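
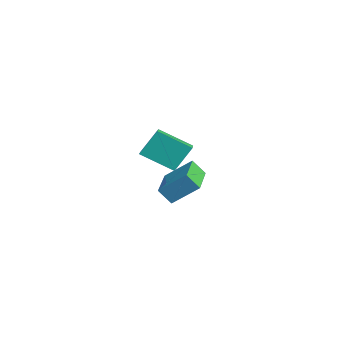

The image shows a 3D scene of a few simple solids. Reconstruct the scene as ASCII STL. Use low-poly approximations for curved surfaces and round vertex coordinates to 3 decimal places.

solid 
facet normal -0.320 -0.541 0.778
outer loop
vertex 3.525 1.891 3.794
vertex 1.66 2.939 3.755
vertex 2.942 0.818 2.808
endloop
endfacet
facet normal 0.871 -0.490 0.018
outer loop
vertex 3.24 1.321 2.085
vertex 3.525 1.891 3.794
vertex 2.942 0.818 2.808
endloop
endfacet
facet normal -0.320 -0.541 0.778
outer loop
vertex 2.942 0.818 2.808
vertex 1.66 2.939 3.755
vertex 1.077 1.866 2.769
endloop
endfacet
facet normal -0.371 -0.684 -0.629
outer loop
vertex 1.077 1.866 2.769
vertex 3.24 1.321 2.085
vertex 2.942 0.818 2.808
endloop
endfacet
facet normal 0.371 0.684 0.629
outer loop
vertex 3.525 1.891 3.794
vertex 1.958 3.442 3.032
vertex 1.66 2.939 3.755
endloop
endfacet
facet normal 0.871 -0.490 0.018
outer loop
vertex 3.823 2.394 3.071
vertex 3.525 1.891 3.794
vertex 3.24 1.321 2.085
endloop
endfacet
facet normal 0.371 0.684 0.629
outer loop
vertex 3.823 2.394 3.071
vertex 1.958 3.442 3.032
vertex 3.525 1.891 3.794
endloop
endfacet
facet normal -0.871 0.490 -0.018
outer loop
vertex 1.66 2.939 3.755
vertex 1.958 3.442 3.032
vertex 1.077 1.866 2.769
endloop
endfacet
facet normal -0.371 -0.684 -0.629
outer loop
vertex 1.375 2.369 2.046
vertex 3.24 1.321 2.085
vertex 1.077 1.866 2.769
endloop
endfacet
facet normal -0.871 0.490 -0.018
outer loop
vertex 1.077 1.866 2.769
vertex 1.958 3.442 3.032
vertex 1.375 2.369 2.046
endloop
endfacet
facet normal 0.320 0.541 -0.778
outer loop
vertex 1.375 2.369 2.046
vertex 3.823 2.394 3.071
vertex 3.24 1.321 2.085
endloop
endfacet
facet normal 0.320 0.541 -0.778
outer loop
vertex 1.958 3.442 3.032
vertex 3.823 2.394 3.071
vertex 1.375 2.369 2.046
endloop
endfacet
facet normal -0.487 -0.723 0.490
outer loop
vertex -2.218 2.801 4.119
vertex -3.676 3.437 3.609
vertex -2.165 1.896 2.837
endloop
endfacet
facet normal 0.873 -0.381 0.305
outer loop
vertex -1.244 3.263 1.911
vertex -2.218 2.801 4.119
vertex -2.165 1.896 2.837
endloop
endfacet
facet normal -0.487 -0.723 0.490
outer loop
vertex -2.165 1.896 2.837
vertex -3.676 3.437 3.609
vertex -3.622 2.532 2.327
endloop
endfacet
facet normal 0.034 -0.576 -0.817
outer loop
vertex -3.622 2.532 2.327
vertex -1.244 3.263 1.911
vertex -2.165 1.896 2.837
endloop
endfacet
facet normal -0.034 0.576 0.817
outer loop
vertex -2.218 2.801 4.119
vertex -2.755 4.804 2.683
vertex -3.676 3.437 3.609
endloop
endfacet
facet normal 0.873 -0.381 0.305
outer loop
vertex -1.298 4.168 3.193
vertex -2.218 2.801 4.119
vertex -1.244 3.263 1.911
endloop
endfacet
facet normal -0.034 0.576 0.817
outer loop
vertex -1.298 4.168 3.193
vertex -2.755 4.804 2.683
vertex -2.218 2.801 4.119
endloop
endfacet
facet normal -0.873 0.381 -0.306
outer loop
vertex -3.676 3.437 3.609
vertex -2.755 4.804 2.683
vertex -3.622 2.532 2.327
endloop
endfacet
facet normal 0.034 -0.576 -0.817
outer loop
vertex -2.702 3.899 1.401
vertex -1.244 3.263 1.911
vertex -3.622 2.532 2.327
endloop
endfacet
facet normal -0.873 0.381 -0.305
outer loop
vertex -3.622 2.532 2.327
vertex -2.755 4.804 2.683
vertex -2.702 3.899 1.401
endloop
endfacet
facet normal 0.487 0.723 -0.490
outer loop
vertex -2.702 3.899 1.401
vertex -1.298 4.168 3.193
vertex -1.244 3.263 1.911
endloop
endfacet
facet normal 0.487 0.723 -0.490
outer loop
vertex -2.755 4.804 2.683
vertex -1.298 4.168 3.193
vertex -2.702 3.899 1.401
endloop
endfacet

endsolid


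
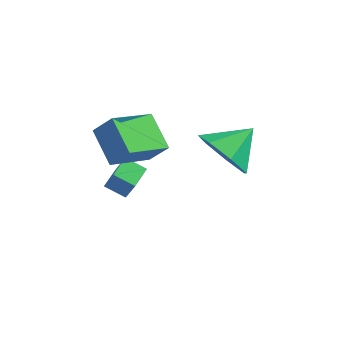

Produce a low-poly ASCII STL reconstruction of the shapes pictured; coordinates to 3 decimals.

solid 
facet normal -0.909 0.022 0.417
outer loop
vertex -0.396 2.287 -1.988
vertex -0.322 3.217 -1.875
vertex -0.781 2.42 -2.835
endloop
endfacet
facet normal -0.077 -0.990 -0.120
outer loop
vertex -0.018 2.403 -3.185
vertex -0.396 2.287 -1.988
vertex -0.781 2.42 -2.835
endloop
endfacet
facet normal -0.909 0.021 0.417
outer loop
vertex -0.781 2.42 -2.835
vertex -0.322 3.217 -1.875
vertex -0.708 3.351 -2.722
endloop
endfacet
facet normal -0.410 0.142 -0.901
outer loop
vertex -0.708 3.351 -2.722
vertex -0.018 2.403 -3.185
vertex -0.781 2.42 -2.835
endloop
endfacet
facet normal 0.410 -0.142 0.901
outer loop
vertex -0.396 2.287 -1.988
vertex 0.441 3.2 -2.225
vertex -0.322 3.217 -1.875
endloop
endfacet
facet normal -0.079 -0.990 -0.121
outer loop
vertex 0.368 2.269 -2.338
vertex -0.396 2.287 -1.988
vertex -0.018 2.403 -3.185
endloop
endfacet
facet normal 0.410 -0.142 0.901
outer loop
vertex 0.368 2.269 -2.338
vertex 0.441 3.2 -2.225
vertex -0.396 2.287 -1.988
endloop
endfacet
facet normal 0.078 0.990 0.121
outer loop
vertex -0.322 3.217 -1.875
vertex 0.441 3.2 -2.225
vertex -0.708 3.351 -2.722
endloop
endfacet
facet normal -0.409 0.142 -0.901
outer loop
vertex 0.056 3.333 -3.072
vertex -0.018 2.403 -3.185
vertex -0.708 3.351 -2.722
endloop
endfacet
facet normal 0.078 0.990 0.120
outer loop
vertex -0.708 3.351 -2.722
vertex 0.441 3.2 -2.225
vertex 0.056 3.333 -3.072
endloop
endfacet
facet normal 0.908 -0.022 -0.417
outer loop
vertex 0.056 3.333 -3.072
vertex 0.368 2.269 -2.338
vertex -0.018 2.403 -3.185
endloop
endfacet
facet normal 0.909 -0.021 -0.416
outer loop
vertex 0.441 3.2 -2.225
vertex 0.368 2.269 -2.338
vertex 0.056 3.333 -3.072
endloop
endfacet
facet normal -0.485 -0.713 -0.506
outer loop
vertex 4.297 1.45 0.282
vertex 3.636 1.318 1.101
vertex 3.539 1.972 0.272
endloop
endfacet
facet normal 0.518 0.745 -0.421
outer loop
vertex 4.297 1.45 0.282
vertex 3.539 1.972 0.272
vertex 4.304 2.302 1.799
endloop
endfacet
facet normal -0.484 -0.714 -0.506
outer loop
vertex 3.539 1.972 0.272
vertex 3.636 1.318 1.101
vertex 2.854 2.001 0.886
endloop
endfacet
facet normal -0.103 0.982 -0.161
outer loop
vertex 3.539 1.972 0.272
vertex 2.854 2.001 0.886
vertex 4.304 2.302 1.799
endloop
endfacet
facet normal -0.484 -0.713 -0.507
outer loop
vertex 2.854 2.001 0.886
vertex 3.636 1.318 1.101
vertex 2.758 1.515 1.661
endloop
endfacet
facet normal -0.439 0.785 0.438
outer loop
vertex 2.854 2.001 0.886
vertex 2.758 1.515 1.661
vertex 4.304 2.302 1.799
endloop
endfacet
facet normal -0.483 -0.714 -0.507
outer loop
vertex 2.758 1.515 1.661
vertex 3.636 1.318 1.101
vertex 3.323 0.881 2.015
endloop
endfacet
facet normal -0.237 0.304 0.923
outer loop
vertex 2.758 1.515 1.661
vertex 3.323 0.881 2.015
vertex 4.304 2.302 1.799
endloop
endfacet
facet normal -0.484 -0.714 -0.507
outer loop
vertex 3.323 0.881 2.015
vertex 3.636 1.318 1.101
vertex 4.124 0.576 1.68
endloop
endfacet
facet normal 0.351 -0.101 0.931
outer loop
vertex 3.323 0.881 2.015
vertex 4.124 0.576 1.68
vertex 4.304 2.302 1.799
endloop
endfacet
facet normal -0.484 -0.714 -0.506
outer loop
vertex 4.124 0.576 1.68
vertex 3.636 1.318 1.101
vertex 4.557 0.829 0.909
endloop
endfacet
facet normal 0.882 -0.123 0.455
outer loop
vertex 4.124 0.576 1.68
vertex 4.557 0.829 0.909
vertex 4.304 2.302 1.799
endloop
endfacet
facet normal -0.484 -0.714 -0.506
outer loop
vertex 4.557 0.829 0.909
vertex 3.636 1.318 1.101
vertex 4.297 1.45 0.282
endloop
endfacet
facet normal 0.956 0.253 -0.146
outer loop
vertex 4.557 0.829 0.909
vertex 4.297 1.45 0.282
vertex 4.304 2.302 1.799
endloop
endfacet
facet normal -0.642 -0.026 -0.766
outer loop
vertex -0.759 1.551 0.852
vertex 0.047 2.964 0.129
vertex 0.138 0.67 0.13
endloop
endfacet
facet normal -0.453 -0.794 0.406
outer loop
vertex 0.793 0.696 0.911
vertex -0.759 1.551 0.852
vertex 0.138 0.67 0.13
endloop
endfacet
facet normal -0.642 -0.026 -0.766
outer loop
vertex 0.138 0.67 0.13
vertex 0.047 2.964 0.129
vertex 0.944 2.083 -0.593
endloop
endfacet
facet normal 0.618 -0.608 -0.498
outer loop
vertex 0.944 2.083 -0.593
vertex 0.793 0.696 0.911
vertex 0.138 0.67 0.13
endloop
endfacet
facet normal -0.618 0.608 0.498
outer loop
vertex -0.759 1.551 0.852
vertex 0.702 2.99 0.91
vertex 0.047 2.964 0.129
endloop
endfacet
facet normal -0.453 -0.794 0.406
outer loop
vertex -0.104 1.577 1.633
vertex -0.759 1.551 0.852
vertex 0.793 0.696 0.911
endloop
endfacet
facet normal -0.618 0.608 0.498
outer loop
vertex -0.104 1.577 1.633
vertex 0.702 2.99 0.91
vertex -0.759 1.551 0.852
endloop
endfacet
facet normal 0.453 0.794 -0.406
outer loop
vertex 0.047 2.964 0.129
vertex 0.702 2.99 0.91
vertex 0.944 2.083 -0.593
endloop
endfacet
facet normal 0.618 -0.608 -0.498
outer loop
vertex 1.599 2.109 0.188
vertex 0.793 0.696 0.911
vertex 0.944 2.083 -0.593
endloop
endfacet
facet normal 0.453 0.794 -0.406
outer loop
vertex 0.944 2.083 -0.593
vertex 0.702 2.99 0.91
vertex 1.599 2.109 0.188
endloop
endfacet
facet normal 0.642 0.026 0.766
outer loop
vertex 1.599 2.109 0.188
vertex -0.104 1.577 1.633
vertex 0.793 0.696 0.911
endloop
endfacet
facet normal 0.642 0.026 0.766
outer loop
vertex 0.702 2.99 0.91
vertex -0.104 1.577 1.633
vertex 1.599 2.109 0.188
endloop
endfacet

endsolid


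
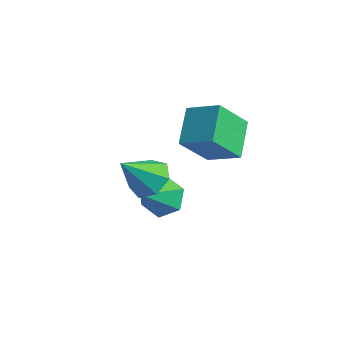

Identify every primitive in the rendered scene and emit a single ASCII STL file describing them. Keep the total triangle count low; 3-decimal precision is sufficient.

solid 
facet normal 0.137 0.672 -0.728
outer loop
vertex 3.278 -2.202 2.955
vertex 2.431 -1.819 3.149
vertex 3.279 -1.597 3.514
endloop
endfacet
facet normal 0.831 -0.378 0.408
outer loop
vertex 3.278 -2.202 2.955
vertex 3.279 -1.597 3.514
vertex 2.189 -3.001 4.431
endloop
endfacet
facet normal 0.138 0.671 -0.728
outer loop
vertex 3.279 -1.597 3.514
vertex 2.431 -1.819 3.149
vertex 2.641 -1.158 3.798
endloop
endfacet
facet normal 0.496 0.171 0.851
outer loop
vertex 3.279 -1.597 3.514
vertex 2.641 -1.158 3.798
vertex 2.189 -3.001 4.431
endloop
endfacet
facet normal 0.137 0.672 -0.728
outer loop
vertex 2.641 -1.158 3.798
vertex 2.431 -1.819 3.149
vertex 1.845 -1.217 3.594
endloop
endfacet
facet normal -0.256 0.370 0.893
outer loop
vertex 2.641 -1.158 3.798
vertex 1.845 -1.217 3.594
vertex 2.189 -3.001 4.431
endloop
endfacet
facet normal 0.136 0.671 -0.729
outer loop
vertex 1.845 -1.217 3.594
vertex 2.431 -1.819 3.149
vertex 1.489 -1.73 3.055
endloop
endfacet
facet normal -0.862 0.070 0.503
outer loop
vertex 1.845 -1.217 3.594
vertex 1.489 -1.73 3.055
vertex 2.189 -3.001 4.431
endloop
endfacet
facet normal 0.136 0.672 -0.728
outer loop
vertex 1.489 -1.73 3.055
vertex 2.431 -1.819 3.149
vertex 1.843 -2.309 2.587
endloop
endfacet
facet normal -0.863 -0.505 -0.028
outer loop
vertex 1.489 -1.73 3.055
vertex 1.843 -2.309 2.587
vertex 2.189 -3.001 4.431
endloop
endfacet
facet normal 0.136 0.672 -0.728
outer loop
vertex 1.843 -2.309 2.587
vertex 2.431 -1.819 3.149
vertex 2.638 -2.519 2.542
endloop
endfacet
facet normal -0.260 -0.919 -0.296
outer loop
vertex 1.843 -2.309 2.587
vertex 2.638 -2.519 2.542
vertex 2.189 -3.001 4.431
endloop
endfacet
facet normal 0.137 0.672 -0.728
outer loop
vertex 2.638 -2.519 2.542
vertex 2.431 -1.819 3.149
vertex 3.278 -2.202 2.955
endloop
endfacet
facet normal 0.494 -0.863 -0.103
outer loop
vertex 2.638 -2.519 2.542
vertex 3.278 -2.202 2.955
vertex 2.189 -3.001 4.431
endloop
endfacet
facet normal -0.508 0.657 0.557
outer loop
vertex 0.715 1.485 4.747
vertex 2.029 2.001 5.337
vertex 0.846 2.834 3.277
endloop
endfacet
facet normal -0.859 -0.337 -0.386
outer loop
vertex 1.771 1.639 2.263
vertex 0.715 1.485 4.747
vertex 0.846 2.834 3.277
endloop
endfacet
facet normal -0.508 0.656 0.557
outer loop
vertex 0.846 2.834 3.277
vertex 2.029 2.001 5.337
vertex 2.159 3.35 3.867
endloop
endfacet
facet normal 0.065 0.675 -0.735
outer loop
vertex 2.159 3.35 3.867
vertex 1.771 1.639 2.263
vertex 0.846 2.834 3.277
endloop
endfacet
facet normal -0.065 -0.675 0.735
outer loop
vertex 0.715 1.485 4.747
vertex 2.954 0.806 4.323
vertex 2.029 2.001 5.337
endloop
endfacet
facet normal -0.858 -0.338 -0.386
outer loop
vertex 1.641 0.29 3.733
vertex 0.715 1.485 4.747
vertex 1.771 1.639 2.263
endloop
endfacet
facet normal -0.065 -0.675 0.735
outer loop
vertex 1.641 0.29 3.733
vertex 2.954 0.806 4.323
vertex 0.715 1.485 4.747
endloop
endfacet
facet normal 0.859 0.337 0.386
outer loop
vertex 2.029 2.001 5.337
vertex 2.954 0.806 4.323
vertex 2.159 3.35 3.867
endloop
endfacet
facet normal 0.065 0.675 -0.735
outer loop
vertex 3.085 2.155 2.853
vertex 1.771 1.639 2.263
vertex 2.159 3.35 3.867
endloop
endfacet
facet normal 0.858 0.337 0.386
outer loop
vertex 2.159 3.35 3.867
vertex 2.954 0.806 4.323
vertex 3.085 2.155 2.853
endloop
endfacet
facet normal 0.508 -0.656 -0.558
outer loop
vertex 3.085 2.155 2.853
vertex 1.641 0.29 3.733
vertex 1.771 1.639 2.263
endloop
endfacet
facet normal 0.508 -0.657 -0.557
outer loop
vertex 2.954 0.806 4.323
vertex 1.641 0.29 3.733
vertex 3.085 2.155 2.853
endloop
endfacet
facet normal -0.213 0.791 -0.574
outer loop
vertex 1.228 -0.372 -0.434
vertex 0.899 0.111 0.353
vertex 1.842 0.178 0.096
endloop
endfacet
facet normal 0.769 -0.559 -0.311
outer loop
vertex 1.228 -0.372 -0.434
vertex 1.842 0.178 0.096
vertex 1.281 -1.311 1.387
endloop
endfacet
facet normal -0.213 0.790 -0.576
outer loop
vertex 1.842 0.178 0.096
vertex 0.899 0.111 0.353
vertex 1.512 0.662 0.882
endloop
endfacet
facet normal 0.920 -0.008 0.391
outer loop
vertex 1.842 0.178 0.096
vertex 1.512 0.662 0.882
vertex 1.281 -1.311 1.387
endloop
endfacet
facet normal -0.214 0.790 -0.575
outer loop
vertex 1.512 0.662 0.882
vertex 0.899 0.111 0.353
vertex 0.569 0.594 1.139
endloop
endfacet
facet normal 0.242 0.214 0.946
outer loop
vertex 1.512 0.662 0.882
vertex 0.569 0.594 1.139
vertex 1.281 -1.311 1.387
endloop
endfacet
facet normal -0.212 0.790 -0.575
outer loop
vertex 0.569 0.594 1.139
vertex 0.899 0.111 0.353
vertex -0.045 0.044 0.609
endloop
endfacet
facet normal -0.588 -0.115 0.801
outer loop
vertex 0.569 0.594 1.139
vertex -0.045 0.044 0.609
vertex 1.281 -1.311 1.387
endloop
endfacet
facet normal -0.212 0.790 -0.575
outer loop
vertex -0.045 0.044 0.609
vertex 0.899 0.111 0.353
vertex 0.285 -0.44 -0.177
endloop
endfacet
facet normal -0.739 -0.666 0.100
outer loop
vertex -0.045 0.044 0.609
vertex 0.285 -0.44 -0.177
vertex 1.281 -1.311 1.387
endloop
endfacet
facet normal -0.214 0.790 -0.574
outer loop
vertex 0.285 -0.44 -0.177
vertex 0.899 0.111 0.353
vertex 1.228 -0.372 -0.434
endloop
endfacet
facet normal -0.060 -0.888 -0.456
outer loop
vertex 0.285 -0.44 -0.177
vertex 1.228 -0.372 -0.434
vertex 1.281 -1.311 1.387
endloop
endfacet

endsolid


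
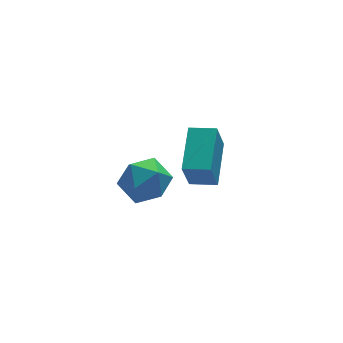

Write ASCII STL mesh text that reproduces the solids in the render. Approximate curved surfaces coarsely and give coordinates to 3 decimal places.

solid 
facet normal -0.855 -0.090 0.511
outer loop
vertex -2.148 -1.406 0.324
vertex -1.875 -2.13 0.654
vertex -1.717 -1.403 1.046
endloop
endfacet
facet normal -0.689 0.598 0.409
outer loop
vertex -2.148 -1.406 0.324
vertex -1.717 -1.403 1.046
vertex -1.56 -0.821 0.46
endloop
endfacet
facet normal -0.639 0.711 -0.293
outer loop
vertex -2.148 -1.406 0.324
vertex -1.56 -0.821 0.46
vertex -1.622 -1.188 -0.294
endloop
endfacet
facet normal -0.774 0.094 -0.626
outer loop
vertex -2.148 -1.406 0.324
vertex -1.622 -1.188 -0.294
vertex -1.817 -1.997 -0.174
endloop
endfacet
facet normal -0.907 -0.400 -0.128
outer loop
vertex -2.148 -1.406 0.324
vertex -1.817 -1.997 -0.174
vertex -1.875 -2.13 0.654
endloop
endfacet
facet normal -0.047 0.715 0.698
outer loop
vertex -1.56 -0.821 0.46
vertex -1.717 -1.403 1.046
vertex -0.923 -1.183 0.874
endloop
endfacet
facet normal -0.315 -0.396 0.862
outer loop
vertex -1.717 -1.403 1.046
vertex -1.875 -2.13 0.654
vertex -1.118 -1.992 0.994
endloop
endfacet
facet normal -0.399 -0.900 -0.173
outer loop
vertex -1.875 -2.13 0.654
vertex -1.817 -1.997 -0.174
vertex -1.18 -2.359 0.24
endloop
endfacet
facet normal -0.184 -0.101 -0.978
outer loop
vertex -1.817 -1.997 -0.174
vertex -1.622 -1.188 -0.294
vertex -1.023 -1.777 -0.346
endloop
endfacet
facet normal 0.034 0.898 -0.440
outer loop
vertex -1.622 -1.188 -0.294
vertex -1.56 -0.821 0.46
vertex -0.865 -1.05 0.046
endloop
endfacet
facet normal 0.774 -0.094 0.626
outer loop
vertex -0.592 -1.774 0.376
vertex -0.923 -1.183 0.874
vertex -1.118 -1.992 0.994
endloop
endfacet
facet normal 0.639 -0.711 0.293
outer loop
vertex -0.592 -1.774 0.376
vertex -1.118 -1.992 0.994
vertex -1.18 -2.359 0.24
endloop
endfacet
facet normal 0.689 -0.598 -0.409
outer loop
vertex -0.592 -1.774 0.376
vertex -1.18 -2.359 0.24
vertex -1.023 -1.777 -0.346
endloop
endfacet
facet normal 0.855 0.090 -0.511
outer loop
vertex -0.592 -1.774 0.376
vertex -1.023 -1.777 -0.346
vertex -0.865 -1.05 0.046
endloop
endfacet
facet normal 0.907 0.400 0.128
outer loop
vertex -0.592 -1.774 0.376
vertex -0.865 -1.05 0.046
vertex -0.923 -1.183 0.874
endloop
endfacet
facet normal 0.184 0.101 0.978
outer loop
vertex -1.118 -1.992 0.994
vertex -0.923 -1.183 0.874
vertex -1.717 -1.403 1.046
endloop
endfacet
facet normal -0.034 -0.898 0.440
outer loop
vertex -1.18 -2.359 0.24
vertex -1.118 -1.992 0.994
vertex -1.875 -2.13 0.654
endloop
endfacet
facet normal 0.047 -0.715 -0.698
outer loop
vertex -1.023 -1.777 -0.346
vertex -1.18 -2.359 0.24
vertex -1.817 -1.997 -0.174
endloop
endfacet
facet normal 0.315 0.396 -0.862
outer loop
vertex -0.865 -1.05 0.046
vertex -1.023 -1.777 -0.346
vertex -1.622 -1.188 -0.294
endloop
endfacet
facet normal 0.399 0.900 0.173
outer loop
vertex -0.923 -1.183 0.874
vertex -0.865 -1.05 0.046
vertex -1.56 -0.821 0.46
endloop
endfacet
facet normal -0.837 0.533 -0.126
outer loop
vertex 0.781 0.938 -2.181
vertex 1.552 2.292 -1.579
vertex 1.155 1.247 -3.355
endloop
endfacet
facet normal -0.461 -0.811 -0.360
outer loop
vertex 1.908 0.768 -3.241
vertex 0.781 0.938 -2.181
vertex 1.155 1.247 -3.355
endloop
endfacet
facet normal -0.837 0.533 -0.126
outer loop
vertex 1.155 1.247 -3.355
vertex 1.552 2.292 -1.579
vertex 1.926 2.601 -2.753
endloop
endfacet
facet normal 0.295 0.243 -0.924
outer loop
vertex 1.926 2.601 -2.753
vertex 1.908 0.768 -3.241
vertex 1.155 1.247 -3.355
endloop
endfacet
facet normal -0.295 -0.243 0.924
outer loop
vertex 0.781 0.938 -2.181
vertex 2.305 1.813 -1.465
vertex 1.552 2.292 -1.579
endloop
endfacet
facet normal -0.461 -0.811 -0.360
outer loop
vertex 1.534 0.459 -2.067
vertex 0.781 0.938 -2.181
vertex 1.908 0.768 -3.241
endloop
endfacet
facet normal -0.295 -0.243 0.924
outer loop
vertex 1.534 0.459 -2.067
vertex 2.305 1.813 -1.465
vertex 0.781 0.938 -2.181
endloop
endfacet
facet normal 0.461 0.811 0.360
outer loop
vertex 1.552 2.292 -1.579
vertex 2.305 1.813 -1.465
vertex 1.926 2.601 -2.753
endloop
endfacet
facet normal 0.295 0.243 -0.924
outer loop
vertex 2.679 2.122 -2.639
vertex 1.908 0.768 -3.241
vertex 1.926 2.601 -2.753
endloop
endfacet
facet normal 0.461 0.811 0.360
outer loop
vertex 1.926 2.601 -2.753
vertex 2.305 1.813 -1.465
vertex 2.679 2.122 -2.639
endloop
endfacet
facet normal 0.837 -0.533 0.126
outer loop
vertex 2.679 2.122 -2.639
vertex 1.534 0.459 -2.067
vertex 1.908 0.768 -3.241
endloop
endfacet
facet normal 0.837 -0.533 0.126
outer loop
vertex 2.305 1.813 -1.465
vertex 1.534 0.459 -2.067
vertex 2.679 2.122 -2.639
endloop
endfacet

endsolid


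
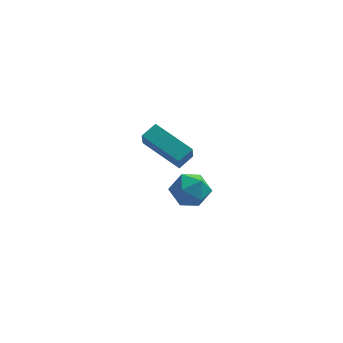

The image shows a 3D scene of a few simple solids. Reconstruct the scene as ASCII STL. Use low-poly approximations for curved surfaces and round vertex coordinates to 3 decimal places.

solid 
facet normal 0.232 0.349 0.908
outer loop
vertex 0.014 -1.579 -2.287
vertex -0.715 -2.024 -1.93
vertex 0.107 -2.446 -1.978
endloop
endfacet
facet normal 0.818 0.269 0.509
outer loop
vertex 0.014 -1.579 -2.287
vertex 0.107 -2.446 -1.978
vertex 0.515 -2.191 -2.768
endloop
endfacet
facet normal 0.741 0.667 -0.078
outer loop
vertex 0.014 -1.579 -2.287
vertex 0.515 -2.191 -2.768
vertex -0.055 -1.61 -3.209
endloop
endfacet
facet normal 0.106 0.993 -0.041
outer loop
vertex 0.014 -1.579 -2.287
vertex -0.055 -1.61 -3.209
vertex -0.815 -1.507 -2.691
endloop
endfacet
facet normal -0.208 0.796 0.568
outer loop
vertex 0.014 -1.579 -2.287
vertex -0.815 -1.507 -2.691
vertex -0.715 -2.024 -1.93
endloop
endfacet
facet normal 0.856 -0.415 0.308
outer loop
vertex 0.515 -2.191 -2.768
vertex 0.107 -2.446 -1.978
vertex 0.095 -3.013 -2.709
endloop
endfacet
facet normal -0.091 -0.286 0.954
outer loop
vertex 0.107 -2.446 -1.978
vertex -0.715 -2.024 -1.93
vertex -0.665 -2.91 -2.191
endloop
endfacet
facet normal -0.803 0.439 0.404
outer loop
vertex -0.715 -2.024 -1.93
vertex -0.815 -1.507 -2.691
vertex -1.235 -2.329 -2.632
endloop
endfacet
facet normal -0.294 0.757 -0.583
outer loop
vertex -0.815 -1.507 -2.691
vertex -0.055 -1.61 -3.209
vertex -0.827 -2.074 -3.422
endloop
endfacet
facet normal 0.731 0.230 -0.642
outer loop
vertex -0.055 -1.61 -3.209
vertex 0.515 -2.191 -2.768
vertex -0.005 -2.496 -3.47
endloop
endfacet
facet normal -0.106 -0.993 0.041
outer loop
vertex -0.734 -2.941 -3.113
vertex 0.095 -3.013 -2.709
vertex -0.665 -2.91 -2.191
endloop
endfacet
facet normal -0.741 -0.667 0.078
outer loop
vertex -0.734 -2.941 -3.113
vertex -0.665 -2.91 -2.191
vertex -1.235 -2.329 -2.632
endloop
endfacet
facet normal -0.818 -0.269 -0.509
outer loop
vertex -0.734 -2.941 -3.113
vertex -1.235 -2.329 -2.632
vertex -0.827 -2.074 -3.422
endloop
endfacet
facet normal -0.232 -0.349 -0.908
outer loop
vertex -0.734 -2.941 -3.113
vertex -0.827 -2.074 -3.422
vertex -0.005 -2.496 -3.47
endloop
endfacet
facet normal 0.208 -0.796 -0.568
outer loop
vertex -0.734 -2.941 -3.113
vertex -0.005 -2.496 -3.47
vertex 0.095 -3.013 -2.709
endloop
endfacet
facet normal 0.294 -0.757 0.583
outer loop
vertex -0.665 -2.91 -2.191
vertex 0.095 -3.013 -2.709
vertex 0.107 -2.446 -1.978
endloop
endfacet
facet normal -0.731 -0.230 0.642
outer loop
vertex -1.235 -2.329 -2.632
vertex -0.665 -2.91 -2.191
vertex -0.715 -2.024 -1.93
endloop
endfacet
facet normal -0.856 0.415 -0.308
outer loop
vertex -0.827 -2.074 -3.422
vertex -1.235 -2.329 -2.632
vertex -0.815 -1.507 -2.691
endloop
endfacet
facet normal 0.091 0.286 -0.954
outer loop
vertex -0.005 -2.496 -3.47
vertex -0.827 -2.074 -3.422
vertex -0.055 -1.61 -3.209
endloop
endfacet
facet normal 0.803 -0.439 -0.404
outer loop
vertex 0.095 -3.013 -2.709
vertex -0.005 -2.496 -3.47
vertex 0.515 -2.191 -2.768
endloop
endfacet
facet normal -0.634 -0.639 -0.435
outer loop
vertex -1.021 1.624 -3.937
vertex -2.653 2.724 -3.177
vertex -1.025 2.274 -4.886
endloop
endfacet
facet normal 0.773 -0.522 -0.361
outer loop
vertex -0.467 2.836 -4.503
vertex -1.021 1.624 -3.937
vertex -1.025 2.274 -4.886
endloop
endfacet
facet normal -0.634 -0.640 -0.435
outer loop
vertex -1.025 2.274 -4.886
vertex -2.653 2.724 -3.177
vertex -2.657 3.373 -4.125
endloop
endfacet
facet normal -0.004 0.566 -0.825
outer loop
vertex -2.657 3.373 -4.125
vertex -0.467 2.836 -4.503
vertex -1.025 2.274 -4.886
endloop
endfacet
facet normal 0.003 -0.565 0.825
outer loop
vertex -1.021 1.624 -3.937
vertex -2.095 3.286 -2.794
vertex -2.653 2.724 -3.177
endloop
endfacet
facet normal 0.773 -0.522 -0.360
outer loop
vertex -0.463 2.187 -3.555
vertex -1.021 1.624 -3.937
vertex -0.467 2.836 -4.503
endloop
endfacet
facet normal 0.005 -0.565 0.825
outer loop
vertex -0.463 2.187 -3.555
vertex -2.095 3.286 -2.794
vertex -1.021 1.624 -3.937
endloop
endfacet
facet normal -0.773 0.522 0.361
outer loop
vertex -2.653 2.724 -3.177
vertex -2.095 3.286 -2.794
vertex -2.657 3.373 -4.125
endloop
endfacet
facet normal -0.004 0.564 -0.826
outer loop
vertex -2.099 3.936 -3.743
vertex -0.467 2.836 -4.503
vertex -2.657 3.373 -4.125
endloop
endfacet
facet normal -0.773 0.522 0.361
outer loop
vertex -2.657 3.373 -4.125
vertex -2.095 3.286 -2.794
vertex -2.099 3.936 -3.743
endloop
endfacet
facet normal 0.634 0.640 0.435
outer loop
vertex -2.099 3.936 -3.743
vertex -0.463 2.187 -3.555
vertex -0.467 2.836 -4.503
endloop
endfacet
facet normal 0.634 0.640 0.435
outer loop
vertex -2.095 3.286 -2.794
vertex -0.463 2.187 -3.555
vertex -2.099 3.936 -3.743
endloop
endfacet

endsolid


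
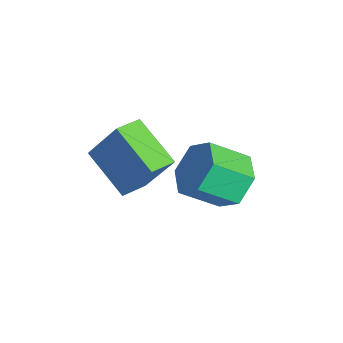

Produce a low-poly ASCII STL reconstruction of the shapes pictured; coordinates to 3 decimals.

solid 
facet normal 0.089 0.808 -0.582
outer loop
vertex 2.17 0.381 -1.396
vertex 1.122 0.569 -1.295
vertex 1.812 0.996 -0.597
endloop
endfacet
facet normal 0.938 0.129 0.321
outer loop
vertex 2.17 0.381 -1.396
vertex 1.812 0.996 -0.597
vertex 2.027 -0.936 -0.447
endloop
endfacet
facet normal 0.938 0.129 0.322
outer loop
vertex 2.027 -0.936 -0.447
vertex 1.812 0.996 -0.597
vertex 1.668 -0.321 0.352
endloop
endfacet
facet normal -0.087 -0.808 0.583
outer loop
vertex 2.027 -0.936 -0.447
vertex 1.668 -0.321 0.352
vertex 0.978 -0.749 -0.345
endloop
endfacet
facet normal 0.088 0.809 -0.582
outer loop
vertex 1.812 0.996 -0.597
vertex 1.122 0.569 -1.295
vertex 0.763 1.183 -0.496
endloop
endfacet
facet normal 0.178 0.562 0.807
outer loop
vertex 1.812 0.996 -0.597
vertex 0.763 1.183 -0.496
vertex 1.668 -0.321 0.352
endloop
endfacet
facet normal 0.179 0.563 0.807
outer loop
vertex 1.668 -0.321 0.352
vertex 0.763 1.183 -0.496
vertex 0.619 -0.134 0.454
endloop
endfacet
facet normal -0.087 -0.808 0.583
outer loop
vertex 1.668 -0.321 0.352
vertex 0.619 -0.134 0.454
vertex 0.978 -0.749 -0.345
endloop
endfacet
facet normal 0.088 0.808 -0.582
outer loop
vertex 0.763 1.183 -0.496
vertex 1.122 0.569 -1.295
vertex 0.073 0.756 -1.193
endloop
endfacet
facet normal -0.759 0.433 0.486
outer loop
vertex 0.763 1.183 -0.496
vertex 0.073 0.756 -1.193
vertex 0.619 -0.134 0.454
endloop
endfacet
facet normal -0.760 0.432 0.486
outer loop
vertex 0.619 -0.134 0.454
vertex 0.073 0.756 -1.193
vertex -0.07 -0.561 -0.244
endloop
endfacet
facet normal -0.089 -0.808 0.582
outer loop
vertex 0.619 -0.134 0.454
vertex -0.07 -0.561 -0.244
vertex 0.978 -0.749 -0.345
endloop
endfacet
facet normal 0.087 0.808 -0.583
outer loop
vertex 0.073 0.756 -1.193
vertex 1.122 0.569 -1.295
vertex 0.432 0.141 -1.992
endloop
endfacet
facet normal -0.938 -0.130 -0.322
outer loop
vertex 0.073 0.756 -1.193
vertex 0.432 0.141 -1.992
vertex -0.07 -0.561 -0.244
endloop
endfacet
facet normal -0.938 -0.129 -0.321
outer loop
vertex -0.07 -0.561 -0.244
vertex 0.432 0.141 -1.992
vertex 0.288 -1.176 -1.043
endloop
endfacet
facet normal -0.089 -0.808 0.582
outer loop
vertex -0.07 -0.561 -0.244
vertex 0.288 -1.176 -1.043
vertex 0.978 -0.749 -0.345
endloop
endfacet
facet normal 0.087 0.808 -0.583
outer loop
vertex 0.432 0.141 -1.992
vertex 1.122 0.569 -1.295
vertex 1.481 -0.046 -2.094
endloop
endfacet
facet normal -0.179 -0.562 -0.807
outer loop
vertex 0.432 0.141 -1.992
vertex 1.481 -0.046 -2.094
vertex 0.288 -1.176 -1.043
endloop
endfacet
facet normal -0.178 -0.563 -0.807
outer loop
vertex 0.288 -1.176 -1.043
vertex 1.481 -0.046 -2.094
vertex 1.337 -1.363 -1.144
endloop
endfacet
facet normal -0.088 -0.809 0.582
outer loop
vertex 0.288 -1.176 -1.043
vertex 1.337 -1.363 -1.144
vertex 0.978 -0.749 -0.345
endloop
endfacet
facet normal 0.089 0.808 -0.582
outer loop
vertex 1.481 -0.046 -2.094
vertex 1.122 0.569 -1.295
vertex 2.17 0.381 -1.396
endloop
endfacet
facet normal 0.760 -0.433 -0.485
outer loop
vertex 1.481 -0.046 -2.094
vertex 2.17 0.381 -1.396
vertex 1.337 -1.363 -1.144
endloop
endfacet
facet normal 0.759 -0.433 -0.486
outer loop
vertex 1.337 -1.363 -1.144
vertex 2.17 0.381 -1.396
vertex 2.027 -0.936 -0.447
endloop
endfacet
facet normal -0.088 -0.808 0.582
outer loop
vertex 1.337 -1.363 -1.144
vertex 2.027 -0.936 -0.447
vertex 0.978 -0.749 -0.345
endloop
endfacet
facet normal -0.507 0.836 -0.208
outer loop
vertex -0.013 -3.154 0.621
vertex 0.608 -2.385 2.196
vertex 1.504 -2.466 -0.313
endloop
endfacet
facet normal -0.334 -0.414 -0.847
outer loop
vertex 2.032 -3.335 -0.096
vertex -0.013 -3.154 0.621
vertex 1.504 -2.466 -0.313
endloop
endfacet
facet normal -0.508 0.836 -0.208
outer loop
vertex 1.504 -2.466 -0.313
vertex 0.608 -2.385 2.196
vertex 2.125 -1.696 1.262
endloop
endfacet
facet normal 0.794 0.360 -0.489
outer loop
vertex 2.125 -1.696 1.262
vertex 2.032 -3.335 -0.096
vertex 1.504 -2.466 -0.313
endloop
endfacet
facet normal -0.794 -0.360 0.489
outer loop
vertex -0.013 -3.154 0.621
vertex 1.136 -3.254 2.413
vertex 0.608 -2.385 2.196
endloop
endfacet
facet normal -0.334 -0.414 -0.847
outer loop
vertex 0.515 -4.024 0.838
vertex -0.013 -3.154 0.621
vertex 2.032 -3.335 -0.096
endloop
endfacet
facet normal -0.794 -0.360 0.489
outer loop
vertex 0.515 -4.024 0.838
vertex 1.136 -3.254 2.413
vertex -0.013 -3.154 0.621
endloop
endfacet
facet normal 0.333 0.414 0.847
outer loop
vertex 0.608 -2.385 2.196
vertex 1.136 -3.254 2.413
vertex 2.125 -1.696 1.262
endloop
endfacet
facet normal 0.794 0.360 -0.489
outer loop
vertex 2.653 -2.566 1.479
vertex 2.032 -3.335 -0.096
vertex 2.125 -1.696 1.262
endloop
endfacet
facet normal 0.334 0.414 0.847
outer loop
vertex 2.125 -1.696 1.262
vertex 1.136 -3.254 2.413
vertex 2.653 -2.566 1.479
endloop
endfacet
facet normal 0.508 -0.836 0.208
outer loop
vertex 2.653 -2.566 1.479
vertex 0.515 -4.024 0.838
vertex 2.032 -3.335 -0.096
endloop
endfacet
facet normal 0.508 -0.836 0.209
outer loop
vertex 1.136 -3.254 2.413
vertex 0.515 -4.024 0.838
vertex 2.653 -2.566 1.479
endloop
endfacet

endsolid


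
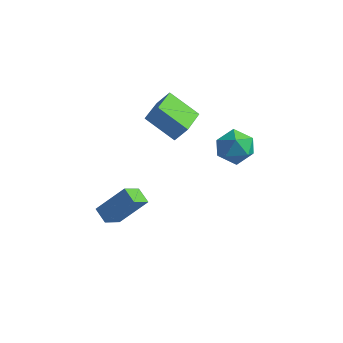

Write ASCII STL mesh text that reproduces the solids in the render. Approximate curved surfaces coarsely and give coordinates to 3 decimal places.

solid 
facet normal -0.548 -0.211 -0.809
outer loop
vertex -0.712 -2.034 2.395
vertex -0.97 -0.276 2.112
vertex 0.887 -1.976 1.297
endloop
endfacet
facet normal 0.143 -0.977 0.157
outer loop
vertex 1.49 -1.744 2.188
vertex -0.712 -2.034 2.395
vertex 0.887 -1.976 1.297
endloop
endfacet
facet normal -0.548 -0.211 -0.809
outer loop
vertex 0.887 -1.976 1.297
vertex -0.97 -0.276 2.112
vertex 0.629 -0.218 1.014
endloop
endfacet
facet normal 0.824 0.030 -0.566
outer loop
vertex 0.629 -0.218 1.014
vertex 1.49 -1.744 2.188
vertex 0.887 -1.976 1.297
endloop
endfacet
facet normal -0.824 -0.030 0.566
outer loop
vertex -0.712 -2.034 2.395
vertex -0.367 -0.044 3.003
vertex -0.97 -0.276 2.112
endloop
endfacet
facet normal 0.143 -0.977 0.157
outer loop
vertex -0.109 -1.802 3.286
vertex -0.712 -2.034 2.395
vertex 1.49 -1.744 2.188
endloop
endfacet
facet normal -0.824 -0.030 0.566
outer loop
vertex -0.109 -1.802 3.286
vertex -0.367 -0.044 3.003
vertex -0.712 -2.034 2.395
endloop
endfacet
facet normal -0.143 0.977 -0.157
outer loop
vertex -0.97 -0.276 2.112
vertex -0.367 -0.044 3.003
vertex 0.629 -0.218 1.014
endloop
endfacet
facet normal 0.824 0.030 -0.566
outer loop
vertex 1.232 0.014 1.905
vertex 1.49 -1.744 2.188
vertex 0.629 -0.218 1.014
endloop
endfacet
facet normal -0.143 0.977 -0.157
outer loop
vertex 0.629 -0.218 1.014
vertex -0.367 -0.044 3.003
vertex 1.232 0.014 1.905
endloop
endfacet
facet normal 0.548 0.211 0.809
outer loop
vertex 1.232 0.014 1.905
vertex -0.109 -1.802 3.286
vertex 1.49 -1.744 2.188
endloop
endfacet
facet normal 0.548 0.211 0.809
outer loop
vertex -0.367 -0.044 3.003
vertex -0.109 -1.802 3.286
vertex 1.232 0.014 1.905
endloop
endfacet
facet normal 0.154 0.835 0.529
outer loop
vertex 3.371 0.757 0.349
vertex 2.995 0.252 1.256
vertex 4.07 0.211 1.007
endloop
endfacet
facet normal 0.621 0.784 -0.010
outer loop
vertex 3.371 0.757 0.349
vertex 4.07 0.211 1.007
vertex 4.163 0.124 -0.089
endloop
endfacet
facet normal 0.252 0.744 -0.619
outer loop
vertex 3.371 0.757 0.349
vertex 4.163 0.124 -0.089
vertex 3.146 0.112 -0.518
endloop
endfacet
facet normal -0.443 0.771 -0.458
outer loop
vertex 3.371 0.757 0.349
vertex 3.146 0.112 -0.518
vertex 2.424 0.191 0.313
endloop
endfacet
facet normal -0.504 0.827 0.251
outer loop
vertex 3.371 0.757 0.349
vertex 2.424 0.191 0.313
vertex 2.995 0.252 1.256
endloop
endfacet
facet normal 0.982 0.173 0.070
outer loop
vertex 4.163 0.124 -0.089
vertex 4.07 0.211 1.007
vertex 4.276 -0.771 0.547
endloop
endfacet
facet normal 0.227 0.256 0.940
outer loop
vertex 4.07 0.211 1.007
vertex 2.995 0.252 1.256
vertex 3.554 -0.692 1.378
endloop
endfacet
facet normal -0.837 0.243 0.491
outer loop
vertex 2.995 0.252 1.256
vertex 2.424 0.191 0.313
vertex 2.537 -0.704 0.949
endloop
endfacet
facet normal -0.739 0.152 -0.656
outer loop
vertex 2.424 0.191 0.313
vertex 3.146 0.112 -0.518
vertex 2.63 -0.791 -0.147
endloop
endfacet
facet normal 0.385 0.110 -0.916
outer loop
vertex 3.146 0.112 -0.518
vertex 4.163 0.124 -0.089
vertex 3.705 -0.832 -0.396
endloop
endfacet
facet normal 0.443 -0.771 0.458
outer loop
vertex 3.329 -1.337 0.511
vertex 4.276 -0.771 0.547
vertex 3.554 -0.692 1.378
endloop
endfacet
facet normal -0.252 -0.744 0.619
outer loop
vertex 3.329 -1.337 0.511
vertex 3.554 -0.692 1.378
vertex 2.537 -0.704 0.949
endloop
endfacet
facet normal -0.621 -0.784 0.010
outer loop
vertex 3.329 -1.337 0.511
vertex 2.537 -0.704 0.949
vertex 2.63 -0.791 -0.147
endloop
endfacet
facet normal -0.154 -0.835 -0.529
outer loop
vertex 3.329 -1.337 0.511
vertex 2.63 -0.791 -0.147
vertex 3.705 -0.832 -0.396
endloop
endfacet
facet normal 0.504 -0.827 -0.251
outer loop
vertex 3.329 -1.337 0.511
vertex 3.705 -0.832 -0.396
vertex 4.276 -0.771 0.547
endloop
endfacet
facet normal 0.739 -0.152 0.656
outer loop
vertex 3.554 -0.692 1.378
vertex 4.276 -0.771 0.547
vertex 4.07 0.211 1.007
endloop
endfacet
facet normal -0.385 -0.110 0.916
outer loop
vertex 2.537 -0.704 0.949
vertex 3.554 -0.692 1.378
vertex 2.995 0.252 1.256
endloop
endfacet
facet normal -0.982 -0.173 -0.070
outer loop
vertex 2.63 -0.791 -0.147
vertex 2.537 -0.704 0.949
vertex 2.424 0.191 0.313
endloop
endfacet
facet normal -0.227 -0.256 -0.940
outer loop
vertex 3.705 -0.832 -0.396
vertex 2.63 -0.791 -0.147
vertex 3.146 0.112 -0.518
endloop
endfacet
facet normal 0.837 -0.243 -0.491
outer loop
vertex 4.276 -0.771 0.547
vertex 3.705 -0.832 -0.396
vertex 4.163 0.124 -0.089
endloop
endfacet
facet normal -0.798 0.466 0.383
outer loop
vertex -2.391 -4.157 -3.776
vertex -1.206 -3.314 -2.331
vertex -2.16 -3.099 -4.582
endloop
endfacet
facet normal -0.578 -0.411 -0.705
outer loop
vertex -1.394 -3.546 -4.949
vertex -2.391 -4.157 -3.776
vertex -2.16 -3.099 -4.582
endloop
endfacet
facet normal -0.798 0.466 0.383
outer loop
vertex -2.16 -3.099 -4.582
vertex -1.206 -3.314 -2.331
vertex -0.975 -2.256 -3.137
endloop
endfacet
facet normal 0.171 0.784 -0.597
outer loop
vertex -0.975 -2.256 -3.137
vertex -1.394 -3.546 -4.949
vertex -2.16 -3.099 -4.582
endloop
endfacet
facet normal -0.171 -0.784 0.597
outer loop
vertex -2.391 -4.157 -3.776
vertex -0.44 -3.761 -2.698
vertex -1.206 -3.314 -2.331
endloop
endfacet
facet normal -0.578 -0.411 -0.705
outer loop
vertex -1.625 -4.604 -4.143
vertex -2.391 -4.157 -3.776
vertex -1.394 -3.546 -4.949
endloop
endfacet
facet normal -0.171 -0.784 0.597
outer loop
vertex -1.625 -4.604 -4.143
vertex -0.44 -3.761 -2.698
vertex -2.391 -4.157 -3.776
endloop
endfacet
facet normal 0.578 0.411 0.705
outer loop
vertex -1.206 -3.314 -2.331
vertex -0.44 -3.761 -2.698
vertex -0.975 -2.256 -3.137
endloop
endfacet
facet normal 0.171 0.784 -0.597
outer loop
vertex -0.209 -2.703 -3.504
vertex -1.394 -3.546 -4.949
vertex -0.975 -2.256 -3.137
endloop
endfacet
facet normal 0.578 0.411 0.705
outer loop
vertex -0.975 -2.256 -3.137
vertex -0.44 -3.761 -2.698
vertex -0.209 -2.703 -3.504
endloop
endfacet
facet normal 0.798 -0.466 -0.383
outer loop
vertex -0.209 -2.703 -3.504
vertex -1.625 -4.604 -4.143
vertex -1.394 -3.546 -4.949
endloop
endfacet
facet normal 0.798 -0.466 -0.383
outer loop
vertex -0.44 -3.761 -2.698
vertex -1.625 -4.604 -4.143
vertex -0.209 -2.703 -3.504
endloop
endfacet

endsolid


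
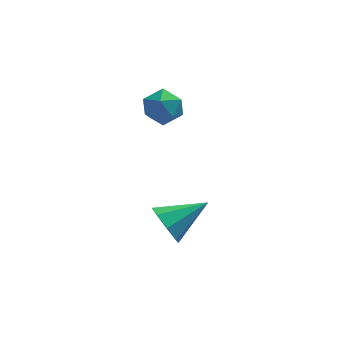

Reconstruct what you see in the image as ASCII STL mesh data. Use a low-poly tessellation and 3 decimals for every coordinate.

solid 
facet normal 0.285 -0.093 0.954
outer loop
vertex 0.367 -1.465 4.56
vertex 0.246 -2.201 4.524
vertex 0.917 -1.924 4.351
endloop
endfacet
facet normal 0.620 0.451 0.642
outer loop
vertex 0.367 -1.465 4.56
vertex 0.917 -1.924 4.351
vertex 0.815 -1.276 3.994
endloop
endfacet
facet normal 0.125 0.907 0.402
outer loop
vertex 0.367 -1.465 4.56
vertex 0.815 -1.276 3.994
vertex 0.081 -1.153 3.945
endloop
endfacet
facet normal -0.516 0.643 0.566
outer loop
vertex 0.367 -1.465 4.56
vertex 0.081 -1.153 3.945
vertex -0.271 -1.724 4.273
endloop
endfacet
facet normal -0.418 0.024 0.908
outer loop
vertex 0.367 -1.465 4.56
vertex -0.271 -1.724 4.273
vertex 0.246 -2.201 4.524
endloop
endfacet
facet normal 0.977 0.197 0.078
outer loop
vertex 0.815 -1.276 3.994
vertex 0.917 -1.924 4.351
vertex 0.971 -1.896 3.607
endloop
endfacet
facet normal 0.434 -0.686 0.584
outer loop
vertex 0.917 -1.924 4.351
vertex 0.246 -2.201 4.524
vertex 0.619 -2.467 3.935
endloop
endfacet
facet normal -0.704 -0.495 0.509
outer loop
vertex 0.246 -2.201 4.524
vertex -0.271 -1.724 4.273
vertex -0.115 -2.344 3.886
endloop
endfacet
facet normal -0.861 0.506 -0.043
outer loop
vertex -0.271 -1.724 4.273
vertex 0.081 -1.153 3.945
vertex -0.217 -1.696 3.529
endloop
endfacet
facet normal 0.177 0.934 -0.310
outer loop
vertex 0.081 -1.153 3.945
vertex 0.815 -1.276 3.994
vertex 0.454 -1.419 3.356
endloop
endfacet
facet normal 0.516 -0.643 -0.566
outer loop
vertex 0.333 -2.155 3.32
vertex 0.971 -1.896 3.607
vertex 0.619 -2.467 3.935
endloop
endfacet
facet normal -0.125 -0.907 -0.402
outer loop
vertex 0.333 -2.155 3.32
vertex 0.619 -2.467 3.935
vertex -0.115 -2.344 3.886
endloop
endfacet
facet normal -0.620 -0.451 -0.642
outer loop
vertex 0.333 -2.155 3.32
vertex -0.115 -2.344 3.886
vertex -0.217 -1.696 3.529
endloop
endfacet
facet normal -0.285 0.093 -0.954
outer loop
vertex 0.333 -2.155 3.32
vertex -0.217 -1.696 3.529
vertex 0.454 -1.419 3.356
endloop
endfacet
facet normal 0.418 -0.024 -0.908
outer loop
vertex 0.333 -2.155 3.32
vertex 0.454 -1.419 3.356
vertex 0.971 -1.896 3.607
endloop
endfacet
facet normal 0.861 -0.506 0.043
outer loop
vertex 0.619 -2.467 3.935
vertex 0.971 -1.896 3.607
vertex 0.917 -1.924 4.351
endloop
endfacet
facet normal -0.177 -0.934 0.310
outer loop
vertex -0.115 -2.344 3.886
vertex 0.619 -2.467 3.935
vertex 0.246 -2.201 4.524
endloop
endfacet
facet normal -0.977 -0.197 -0.078
outer loop
vertex -0.217 -1.696 3.529
vertex -0.115 -2.344 3.886
vertex -0.271 -1.724 4.273
endloop
endfacet
facet normal -0.434 0.686 -0.584
outer loop
vertex 0.454 -1.419 3.356
vertex -0.217 -1.696 3.529
vertex 0.081 -1.153 3.945
endloop
endfacet
facet normal 0.704 0.495 -0.509
outer loop
vertex 0.971 -1.896 3.607
vertex 0.454 -1.419 3.356
vertex 0.815 -1.276 3.994
endloop
endfacet
facet normal -0.860 -0.300 -0.412
outer loop
vertex 0.693 -4.445 -0.547
vertex 0.296 -4.088 0.022
vertex 0.56 -3.879 -0.681
endloop
endfacet
facet normal 0.773 0.031 -0.634
outer loop
vertex 0.693 -4.445 -0.547
vertex 0.56 -3.879 -0.681
vertex 1.664 -3.612 0.678
endloop
endfacet
facet normal -0.861 -0.299 -0.412
outer loop
vertex 0.56 -3.879 -0.681
vertex 0.296 -4.088 0.022
vertex 0.273 -3.435 -0.404
endloop
endfacet
facet normal 0.508 0.668 -0.544
outer loop
vertex 0.56 -3.879 -0.681
vertex 0.273 -3.435 -0.404
vertex 1.664 -3.612 0.678
endloop
endfacet
facet normal -0.861 -0.299 -0.412
outer loop
vertex 0.273 -3.435 -0.404
vertex 0.296 -4.088 0.022
vertex -0.001 -3.373 0.123
endloop
endfacet
facet normal 0.154 0.987 -0.036
outer loop
vertex 0.273 -3.435 -0.404
vertex -0.001 -3.373 0.123
vertex 1.664 -3.612 0.678
endloop
endfacet
facet normal -0.860 -0.299 -0.413
outer loop
vertex -0.001 -3.373 0.123
vertex 0.296 -4.088 0.022
vertex -0.101 -3.731 0.591
endloop
endfacet
facet normal -0.083 0.800 0.594
outer loop
vertex -0.001 -3.373 0.123
vertex -0.101 -3.731 0.591
vertex 1.664 -3.612 0.678
endloop
endfacet
facet normal -0.860 -0.298 -0.413
outer loop
vertex -0.101 -3.731 0.591
vertex 0.296 -4.088 0.022
vertex 0.031 -4.297 0.725
endloop
endfacet
facet normal -0.063 0.216 0.974
outer loop
vertex -0.101 -3.731 0.591
vertex 0.031 -4.297 0.725
vertex 1.664 -3.612 0.678
endloop
endfacet
facet normal -0.860 -0.300 -0.413
outer loop
vertex 0.031 -4.297 0.725
vertex 0.296 -4.088 0.022
vertex 0.319 -4.741 0.448
endloop
endfacet
facet normal 0.202 -0.421 0.884
outer loop
vertex 0.031 -4.297 0.725
vertex 0.319 -4.741 0.448
vertex 1.664 -3.612 0.678
endloop
endfacet
facet normal -0.860 -0.299 -0.413
outer loop
vertex 0.319 -4.741 0.448
vertex 0.296 -4.088 0.022
vertex 0.593 -4.802 -0.079
endloop
endfacet
facet normal 0.557 -0.741 0.376
outer loop
vertex 0.319 -4.741 0.448
vertex 0.593 -4.802 -0.079
vertex 1.664 -3.612 0.678
endloop
endfacet
facet normal -0.860 -0.300 -0.412
outer loop
vertex 0.593 -4.802 -0.079
vertex 0.296 -4.088 0.022
vertex 0.693 -4.445 -0.547
endloop
endfacet
facet normal 0.794 -0.554 -0.253
outer loop
vertex 0.593 -4.802 -0.079
vertex 0.693 -4.445 -0.547
vertex 1.664 -3.612 0.678
endloop
endfacet

endsolid


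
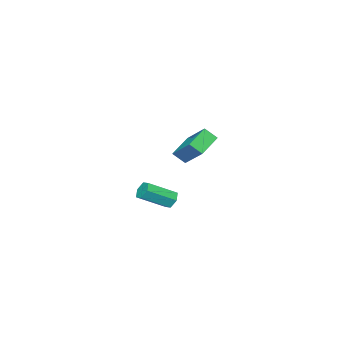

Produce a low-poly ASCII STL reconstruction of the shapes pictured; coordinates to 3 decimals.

solid 
facet normal -0.914 -0.058 0.402
outer loop
vertex -3.821 -1.569 0.085
vertex -4.101 -1.021 -0.472
vertex -4.205 -2.842 -0.973
endloop
endfacet
facet normal 0.338 -0.660 0.671
outer loop
vertex -2.899 -2.759 -1.548
vertex -3.821 -1.569 0.085
vertex -4.205 -2.842 -0.973
endloop
endfacet
facet normal -0.913 -0.059 0.403
outer loop
vertex -4.205 -2.842 -0.973
vertex -4.101 -1.021 -0.472
vertex -4.486 -2.295 -1.53
endloop
endfacet
facet normal -0.226 -0.750 -0.622
outer loop
vertex -4.486 -2.295 -1.53
vertex -2.899 -2.759 -1.548
vertex -4.205 -2.842 -0.973
endloop
endfacet
facet normal 0.227 0.749 0.623
outer loop
vertex -3.821 -1.569 0.085
vertex -2.795 -0.938 -1.047
vertex -4.101 -1.021 -0.472
endloop
endfacet
facet normal 0.338 -0.660 0.671
outer loop
vertex -2.514 -1.485 -0.49
vertex -3.821 -1.569 0.085
vertex -2.899 -2.759 -1.548
endloop
endfacet
facet normal 0.226 0.750 0.622
outer loop
vertex -2.514 -1.485 -0.49
vertex -2.795 -0.938 -1.047
vertex -3.821 -1.569 0.085
endloop
endfacet
facet normal -0.338 0.660 -0.671
outer loop
vertex -4.101 -1.021 -0.472
vertex -2.795 -0.938 -1.047
vertex -4.486 -2.295 -1.53
endloop
endfacet
facet normal -0.226 -0.749 -0.623
outer loop
vertex -3.179 -2.211 -2.105
vertex -2.899 -2.759 -1.548
vertex -4.486 -2.295 -1.53
endloop
endfacet
facet normal -0.338 0.660 -0.671
outer loop
vertex -4.486 -2.295 -1.53
vertex -2.795 -0.938 -1.047
vertex -3.179 -2.211 -2.105
endloop
endfacet
facet normal 0.914 0.058 -0.402
outer loop
vertex -3.179 -2.211 -2.105
vertex -2.514 -1.485 -0.49
vertex -2.899 -2.759 -1.548
endloop
endfacet
facet normal 0.913 0.059 -0.403
outer loop
vertex -2.795 -0.938 -1.047
vertex -2.514 -1.485 -0.49
vertex -3.179 -2.211 -2.105
endloop
endfacet
facet normal -0.697 0.513 -0.501
outer loop
vertex 2.037 0.875 -2.247
vertex 1.673 0.655 -1.966
vertex 1.884 1.093 -1.811
endloop
endfacet
facet normal 0.651 0.745 -0.144
outer loop
vertex 2.037 0.875 -2.247
vertex 1.884 1.093 -1.811
vertex 3.111 0.086 -1.475
endloop
endfacet
facet normal 0.651 0.746 -0.143
outer loop
vertex 3.111 0.086 -1.475
vertex 1.884 1.093 -1.811
vertex 2.958 0.303 -1.04
endloop
endfacet
facet normal 0.698 -0.512 0.501
outer loop
vertex 3.111 0.086 -1.475
vertex 2.958 0.303 -1.04
vertex 2.747 -0.135 -1.194
endloop
endfacet
facet normal -0.697 0.513 -0.501
outer loop
vertex 1.884 1.093 -1.811
vertex 1.673 0.655 -1.966
vertex 1.52 0.872 -1.531
endloop
endfacet
facet normal 0.065 0.741 0.669
outer loop
vertex 1.884 1.093 -1.811
vertex 1.52 0.872 -1.531
vertex 2.958 0.303 -1.04
endloop
endfacet
facet normal 0.065 0.741 0.668
outer loop
vertex 2.958 0.303 -1.04
vertex 1.52 0.872 -1.531
vertex 2.594 0.082 -0.759
endloop
endfacet
facet normal 0.698 -0.512 0.501
outer loop
vertex 2.958 0.303 -1.04
vertex 2.594 0.082 -0.759
vertex 2.747 -0.135 -1.194
endloop
endfacet
facet normal -0.698 0.512 -0.501
outer loop
vertex 1.52 0.872 -1.531
vertex 1.673 0.655 -1.966
vertex 1.309 0.434 -1.685
endloop
endfacet
facet normal -0.585 -0.003 0.811
outer loop
vertex 1.52 0.872 -1.531
vertex 1.309 0.434 -1.685
vertex 2.594 0.082 -0.759
endloop
endfacet
facet normal -0.585 -0.003 0.811
outer loop
vertex 2.594 0.082 -0.759
vertex 1.309 0.434 -1.685
vertex 2.383 -0.355 -0.913
endloop
endfacet
facet normal 0.697 -0.513 0.501
outer loop
vertex 2.594 0.082 -0.759
vertex 2.383 -0.355 -0.913
vertex 2.747 -0.135 -1.194
endloop
endfacet
facet normal -0.698 0.512 -0.501
outer loop
vertex 1.309 0.434 -1.685
vertex 1.673 0.655 -1.966
vertex 1.462 0.217 -2.12
endloop
endfacet
facet normal -0.651 -0.746 0.143
outer loop
vertex 1.309 0.434 -1.685
vertex 1.462 0.217 -2.12
vertex 2.383 -0.355 -0.913
endloop
endfacet
facet normal -0.651 -0.745 0.144
outer loop
vertex 2.383 -0.355 -0.913
vertex 1.462 0.217 -2.12
vertex 2.536 -0.573 -1.349
endloop
endfacet
facet normal 0.697 -0.513 0.501
outer loop
vertex 2.383 -0.355 -0.913
vertex 2.536 -0.573 -1.349
vertex 2.747 -0.135 -1.194
endloop
endfacet
facet normal -0.698 0.512 -0.501
outer loop
vertex 1.462 0.217 -2.12
vertex 1.673 0.655 -1.966
vertex 1.826 0.438 -2.401
endloop
endfacet
facet normal -0.066 -0.741 -0.668
outer loop
vertex 1.462 0.217 -2.12
vertex 1.826 0.438 -2.401
vertex 2.536 -0.573 -1.349
endloop
endfacet
facet normal -0.064 -0.741 -0.669
outer loop
vertex 2.536 -0.573 -1.349
vertex 1.826 0.438 -2.401
vertex 2.9 -0.352 -1.629
endloop
endfacet
facet normal 0.697 -0.513 0.501
outer loop
vertex 2.536 -0.573 -1.349
vertex 2.9 -0.352 -1.629
vertex 2.747 -0.135 -1.194
endloop
endfacet
facet normal -0.697 0.513 -0.501
outer loop
vertex 1.826 0.438 -2.401
vertex 1.673 0.655 -1.966
vertex 2.037 0.875 -2.247
endloop
endfacet
facet normal 0.585 0.003 -0.811
outer loop
vertex 1.826 0.438 -2.401
vertex 2.037 0.875 -2.247
vertex 2.9 -0.352 -1.629
endloop
endfacet
facet normal 0.585 0.003 -0.811
outer loop
vertex 2.9 -0.352 -1.629
vertex 2.037 0.875 -2.247
vertex 3.111 0.086 -1.475
endloop
endfacet
facet normal 0.698 -0.512 0.501
outer loop
vertex 2.9 -0.352 -1.629
vertex 3.111 0.086 -1.475
vertex 2.747 -0.135 -1.194
endloop
endfacet

endsolid


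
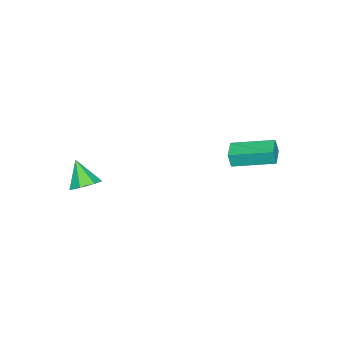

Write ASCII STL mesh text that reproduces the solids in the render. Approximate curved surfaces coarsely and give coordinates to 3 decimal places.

solid 
facet normal -0.940 -0.341 0.026
outer loop
vertex -2.329 1.604 2.874
vertex -3.044 3.611 3.337
vertex -2.408 1.761 2.073
endloop
endfacet
facet normal 0.327 -0.921 -0.213
outer loop
vertex -1.336 2.149 2.043
vertex -2.329 1.604 2.874
vertex -2.408 1.761 2.073
endloop
endfacet
facet normal -0.940 -0.341 0.026
outer loop
vertex -2.408 1.761 2.073
vertex -3.044 3.611 3.337
vertex -3.123 3.767 2.536
endloop
endfacet
facet normal -0.096 0.191 -0.977
outer loop
vertex -3.123 3.767 2.536
vertex -1.336 2.149 2.043
vertex -2.408 1.761 2.073
endloop
endfacet
facet normal 0.096 -0.191 0.977
outer loop
vertex -2.329 1.604 2.874
vertex -1.972 3.999 3.307
vertex -3.044 3.611 3.337
endloop
endfacet
facet normal 0.328 -0.921 -0.212
outer loop
vertex -1.257 1.993 2.844
vertex -2.329 1.604 2.874
vertex -1.336 2.149 2.043
endloop
endfacet
facet normal 0.097 -0.191 0.977
outer loop
vertex -1.257 1.993 2.844
vertex -1.972 3.999 3.307
vertex -2.329 1.604 2.874
endloop
endfacet
facet normal -0.327 0.921 0.212
outer loop
vertex -3.044 3.611 3.337
vertex -1.972 3.999 3.307
vertex -3.123 3.767 2.536
endloop
endfacet
facet normal -0.097 0.191 -0.977
outer loop
vertex -2.051 4.156 2.506
vertex -1.336 2.149 2.043
vertex -3.123 3.767 2.536
endloop
endfacet
facet normal -0.328 0.920 0.213
outer loop
vertex -3.123 3.767 2.536
vertex -1.972 3.999 3.307
vertex -2.051 4.156 2.506
endloop
endfacet
facet normal 0.940 0.341 -0.026
outer loop
vertex -2.051 4.156 2.506
vertex -1.257 1.993 2.844
vertex -1.336 2.149 2.043
endloop
endfacet
facet normal 0.940 0.341 -0.026
outer loop
vertex -1.972 3.999 3.307
vertex -1.257 1.993 2.844
vertex -2.051 4.156 2.506
endloop
endfacet
facet normal 0.331 0.527 -0.783
outer loop
vertex 4.369 -2.747 2.715
vertex 3.67 -2.882 2.329
vertex 3.864 -2.27 2.823
endloop
endfacet
facet normal 0.407 0.231 0.884
outer loop
vertex 4.369 -2.747 2.715
vertex 3.864 -2.27 2.823
vertex 3.17 -3.678 3.511
endloop
endfacet
facet normal 0.330 0.527 -0.783
outer loop
vertex 3.864 -2.27 2.823
vertex 3.67 -2.882 2.329
vertex 3.212 -2.254 2.559
endloop
endfacet
facet normal -0.306 0.535 0.787
outer loop
vertex 3.864 -2.27 2.823
vertex 3.212 -2.254 2.559
vertex 3.17 -3.678 3.511
endloop
endfacet
facet normal 0.331 0.528 -0.782
outer loop
vertex 3.212 -2.254 2.559
vertex 3.67 -2.882 2.329
vertex 2.906 -2.711 2.121
endloop
endfacet
facet normal -0.898 0.263 0.353
outer loop
vertex 3.212 -2.254 2.559
vertex 2.906 -2.711 2.121
vertex 3.17 -3.678 3.511
endloop
endfacet
facet normal 0.331 0.527 -0.783
outer loop
vertex 2.906 -2.711 2.121
vertex 3.67 -2.882 2.329
vertex 3.174 -3.297 1.84
endloop
endfacet
facet normal -0.921 -0.379 -0.089
outer loop
vertex 2.906 -2.711 2.121
vertex 3.174 -3.297 1.84
vertex 3.17 -3.678 3.511
endloop
endfacet
facet normal 0.330 0.527 -0.783
outer loop
vertex 3.174 -3.297 1.84
vertex 3.67 -2.882 2.329
vertex 3.816 -3.57 1.927
endloop
endfacet
facet normal -0.359 -0.910 -0.208
outer loop
vertex 3.174 -3.297 1.84
vertex 3.816 -3.57 1.927
vertex 3.17 -3.678 3.511
endloop
endfacet
facet normal 0.332 0.527 -0.782
outer loop
vertex 3.816 -3.57 1.927
vertex 3.67 -2.882 2.329
vertex 4.347 -3.326 2.317
endloop
endfacet
facet normal 0.364 -0.928 0.085
outer loop
vertex 3.816 -3.57 1.927
vertex 4.347 -3.326 2.317
vertex 3.17 -3.678 3.511
endloop
endfacet
facet normal 0.331 0.526 -0.783
outer loop
vertex 4.347 -3.326 2.317
vertex 3.67 -2.882 2.329
vertex 4.369 -2.747 2.715
endloop
endfacet
facet normal 0.705 -0.420 0.571
outer loop
vertex 4.347 -3.326 2.317
vertex 4.369 -2.747 2.715
vertex 3.17 -3.678 3.511
endloop
endfacet

endsolid


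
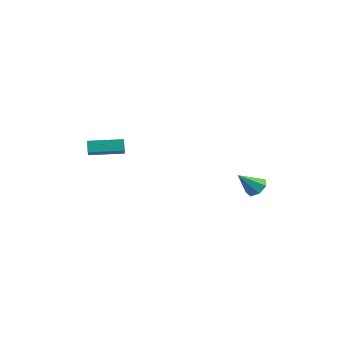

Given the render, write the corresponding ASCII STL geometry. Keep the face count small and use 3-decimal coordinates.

solid 
facet normal -0.696 -0.717 -0.040
outer loop
vertex -4.516 -3.969 2.213
vertex -5.016 -3.452 1.639
vertex -4.135 -4.303 1.581
endloop
endfacet
facet normal 0.543 -0.561 0.624
outer loop
vertex -2.744 -2.868 1.661
vertex -4.516 -3.969 2.213
vertex -4.135 -4.303 1.581
endloop
endfacet
facet normal -0.696 -0.717 -0.040
outer loop
vertex -4.135 -4.303 1.581
vertex -5.016 -3.452 1.639
vertex -4.635 -3.786 1.007
endloop
endfacet
facet normal 0.470 -0.412 -0.781
outer loop
vertex -4.635 -3.786 1.007
vertex -2.744 -2.868 1.661
vertex -4.135 -4.303 1.581
endloop
endfacet
facet normal -0.470 0.412 0.781
outer loop
vertex -4.516 -3.969 2.213
vertex -3.625 -2.017 1.719
vertex -5.016 -3.452 1.639
endloop
endfacet
facet normal 0.543 -0.561 0.624
outer loop
vertex -3.125 -2.534 2.293
vertex -4.516 -3.969 2.213
vertex -2.744 -2.868 1.661
endloop
endfacet
facet normal -0.470 0.412 0.781
outer loop
vertex -3.125 -2.534 2.293
vertex -3.625 -2.017 1.719
vertex -4.516 -3.969 2.213
endloop
endfacet
facet normal -0.543 0.561 -0.624
outer loop
vertex -5.016 -3.452 1.639
vertex -3.625 -2.017 1.719
vertex -4.635 -3.786 1.007
endloop
endfacet
facet normal 0.470 -0.412 -0.781
outer loop
vertex -3.244 -2.351 1.087
vertex -2.744 -2.868 1.661
vertex -4.635 -3.786 1.007
endloop
endfacet
facet normal -0.543 0.561 -0.624
outer loop
vertex -4.635 -3.786 1.007
vertex -3.625 -2.017 1.719
vertex -3.244 -2.351 1.087
endloop
endfacet
facet normal 0.696 0.717 0.040
outer loop
vertex -3.244 -2.351 1.087
vertex -3.125 -2.534 2.293
vertex -2.744 -2.868 1.661
endloop
endfacet
facet normal 0.696 0.717 0.040
outer loop
vertex -3.625 -2.017 1.719
vertex -3.125 -2.534 2.293
vertex -3.244 -2.351 1.087
endloop
endfacet
facet normal 0.311 0.622 -0.719
outer loop
vertex 1.146 4.514 -2.547
vertex 0.464 4.47 -2.88
vertex 0.703 4.962 -2.351
endloop
endfacet
facet normal 0.501 0.121 0.857
outer loop
vertex 1.146 4.514 -2.547
vertex 0.703 4.962 -2.351
vertex -0.044 3.45 -1.7
endloop
endfacet
facet normal 0.311 0.622 -0.719
outer loop
vertex 0.703 4.962 -2.351
vertex 0.464 4.47 -2.88
vertex 0.08 5.039 -2.554
endloop
endfacet
facet normal -0.219 0.475 0.852
outer loop
vertex 0.703 4.962 -2.351
vertex 0.08 5.039 -2.554
vertex -0.044 3.45 -1.7
endloop
endfacet
facet normal 0.309 0.621 -0.720
outer loop
vertex 0.08 5.039 -2.554
vertex 0.464 4.47 -2.88
vertex -0.254 4.687 -3.001
endloop
endfacet
facet normal -0.862 0.290 0.415
outer loop
vertex 0.08 5.039 -2.554
vertex -0.254 4.687 -3.001
vertex -0.044 3.45 -1.7
endloop
endfacet
facet normal 0.309 0.622 -0.719
outer loop
vertex -0.254 4.687 -3.001
vertex 0.464 4.47 -2.88
vertex -0.046 4.172 -3.357
endloop
endfacet
facet normal -0.947 -0.295 -0.127
outer loop
vertex -0.254 4.687 -3.001
vertex -0.046 4.172 -3.357
vertex -0.044 3.45 -1.7
endloop
endfacet
facet normal 0.310 0.622 -0.719
outer loop
vertex -0.046 4.172 -3.357
vertex 0.464 4.47 -2.88
vertex 0.545 3.881 -3.354
endloop
endfacet
facet normal -0.410 -0.836 -0.364
outer loop
vertex -0.046 4.172 -3.357
vertex 0.545 3.881 -3.354
vertex -0.044 3.45 -1.7
endloop
endfacet
facet normal 0.310 0.622 -0.719
outer loop
vertex 0.545 3.881 -3.354
vertex 0.464 4.47 -2.88
vertex 1.076 4.034 -2.993
endloop
endfacet
facet normal 0.348 -0.930 -0.118
outer loop
vertex 0.545 3.881 -3.354
vertex 1.076 4.034 -2.993
vertex -0.044 3.45 -1.7
endloop
endfacet
facet normal 0.311 0.622 -0.718
outer loop
vertex 1.076 4.034 -2.993
vertex 0.464 4.47 -2.88
vertex 1.146 4.514 -2.547
endloop
endfacet
facet normal 0.752 -0.504 0.424
outer loop
vertex 1.076 4.034 -2.993
vertex 1.146 4.514 -2.547
vertex -0.044 3.45 -1.7
endloop
endfacet

endsolid


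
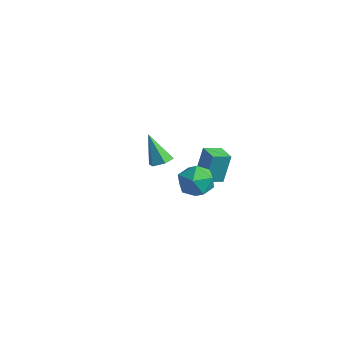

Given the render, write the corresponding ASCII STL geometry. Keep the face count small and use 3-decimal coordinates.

solid 
facet normal 0.462 0.060 -0.885
outer loop
vertex -2.182 3.471 -0.396
vertex -2.615 3.074 -0.649
vertex -2.716 3.706 -0.659
endloop
endfacet
facet normal 0.147 0.867 0.476
outer loop
vertex -2.182 3.471 -0.396
vertex -2.716 3.706 -0.659
vertex -3.425 2.966 0.909
endloop
endfacet
facet normal 0.461 0.060 -0.886
outer loop
vertex -2.716 3.706 -0.659
vertex -2.615 3.074 -0.649
vertex -3.149 3.308 -0.911
endloop
endfacet
facet normal -0.687 0.726 0.032
outer loop
vertex -2.716 3.706 -0.659
vertex -3.149 3.308 -0.911
vertex -3.425 2.966 0.909
endloop
endfacet
facet normal 0.461 0.061 -0.885
outer loop
vertex -3.149 3.308 -0.911
vertex -2.615 3.074 -0.649
vertex -3.048 2.676 -0.902
endloop
endfacet
facet normal -0.971 -0.158 -0.177
outer loop
vertex -3.149 3.308 -0.911
vertex -3.048 2.676 -0.902
vertex -3.425 2.966 0.909
endloop
endfacet
facet normal 0.461 0.062 -0.885
outer loop
vertex -3.048 2.676 -0.902
vertex -2.615 3.074 -0.649
vertex -2.513 2.442 -0.64
endloop
endfacet
facet normal -0.423 -0.904 0.057
outer loop
vertex -3.048 2.676 -0.902
vertex -2.513 2.442 -0.64
vertex -3.425 2.966 0.909
endloop
endfacet
facet normal 0.461 0.062 -0.885
outer loop
vertex -2.513 2.442 -0.64
vertex -2.615 3.074 -0.649
vertex -2.08 2.84 -0.387
endloop
endfacet
facet normal 0.410 -0.763 0.499
outer loop
vertex -2.513 2.442 -0.64
vertex -2.08 2.84 -0.387
vertex -3.425 2.966 0.909
endloop
endfacet
facet normal 0.461 0.062 -0.885
outer loop
vertex -2.08 2.84 -0.387
vertex -2.615 3.074 -0.649
vertex -2.182 3.471 -0.396
endloop
endfacet
facet normal 0.695 0.122 0.709
outer loop
vertex -2.08 2.84 -0.387
vertex -2.182 3.471 -0.396
vertex -3.425 2.966 0.909
endloop
endfacet
facet normal -0.601 0.799 0.025
outer loop
vertex 2.945 0.365 2.412
vertex 2.575 0.061 3.228
vertex 3.331 0.629 3.235
endloop
endfacet
facet normal 0.010 0.951 -0.310
outer loop
vertex 2.945 0.365 2.412
vertex 3.331 0.629 3.235
vertex 3.886 0.386 2.508
endloop
endfacet
facet normal 0.077 0.502 -0.861
outer loop
vertex 2.945 0.365 2.412
vertex 3.886 0.386 2.508
vertex 3.473 -0.333 2.052
endloop
endfacet
facet normal -0.494 0.073 -0.867
outer loop
vertex 2.945 0.365 2.412
vertex 3.473 -0.333 2.052
vertex 2.662 -0.534 2.497
endloop
endfacet
facet normal -0.913 0.257 -0.318
outer loop
vertex 2.945 0.365 2.412
vertex 2.662 -0.534 2.497
vertex 2.575 0.061 3.228
endloop
endfacet
facet normal 0.548 0.825 0.142
outer loop
vertex 3.886 0.386 2.508
vertex 3.331 0.629 3.235
vertex 4.098 0.094 3.383
endloop
endfacet
facet normal -0.441 0.579 0.686
outer loop
vertex 3.331 0.629 3.235
vertex 2.575 0.061 3.228
vertex 3.287 -0.107 3.828
endloop
endfacet
facet normal -0.946 -0.298 0.130
outer loop
vertex 2.575 0.061 3.228
vertex 2.662 -0.534 2.497
vertex 2.874 -0.826 3.372
endloop
endfacet
facet normal -0.268 -0.595 -0.758
outer loop
vertex 2.662 -0.534 2.497
vertex 3.473 -0.333 2.052
vertex 3.429 -1.069 2.645
endloop
endfacet
facet normal 0.655 0.099 -0.749
outer loop
vertex 3.473 -0.333 2.052
vertex 3.886 0.386 2.508
vertex 4.185 -0.501 2.652
endloop
endfacet
facet normal 0.494 -0.073 0.867
outer loop
vertex 3.815 -0.805 3.468
vertex 4.098 0.094 3.383
vertex 3.287 -0.107 3.828
endloop
endfacet
facet normal -0.077 -0.502 0.861
outer loop
vertex 3.815 -0.805 3.468
vertex 3.287 -0.107 3.828
vertex 2.874 -0.826 3.372
endloop
endfacet
facet normal -0.010 -0.951 0.310
outer loop
vertex 3.815 -0.805 3.468
vertex 2.874 -0.826 3.372
vertex 3.429 -1.069 2.645
endloop
endfacet
facet normal 0.601 -0.799 -0.025
outer loop
vertex 3.815 -0.805 3.468
vertex 3.429 -1.069 2.645
vertex 4.185 -0.501 2.652
endloop
endfacet
facet normal 0.913 -0.257 0.318
outer loop
vertex 3.815 -0.805 3.468
vertex 4.185 -0.501 2.652
vertex 4.098 0.094 3.383
endloop
endfacet
facet normal 0.268 0.595 0.758
outer loop
vertex 3.287 -0.107 3.828
vertex 4.098 0.094 3.383
vertex 3.331 0.629 3.235
endloop
endfacet
facet normal -0.655 -0.099 0.749
outer loop
vertex 2.874 -0.826 3.372
vertex 3.287 -0.107 3.828
vertex 2.575 0.061 3.228
endloop
endfacet
facet normal -0.548 -0.825 -0.142
outer loop
vertex 3.429 -1.069 2.645
vertex 2.874 -0.826 3.372
vertex 2.662 -0.534 2.497
endloop
endfacet
facet normal 0.441 -0.579 -0.686
outer loop
vertex 4.185 -0.501 2.652
vertex 3.429 -1.069 2.645
vertex 3.473 -0.333 2.052
endloop
endfacet
facet normal 0.946 0.298 -0.130
outer loop
vertex 4.098 0.094 3.383
vertex 4.185 -0.501 2.652
vertex 3.886 0.386 2.508
endloop
endfacet
facet normal -0.955 0.289 -0.063
outer loop
vertex 1.902 1.569 3.45
vertex 2.177 2.42 3.192
vertex 1.868 1.131 1.964
endloop
endfacet
facet normal -0.297 -0.914 0.276
outer loop
vertex 2.823 0.84 2.028
vertex 1.902 1.569 3.45
vertex 1.868 1.131 1.964
endloop
endfacet
facet normal -0.955 0.290 -0.064
outer loop
vertex 1.868 1.131 1.964
vertex 2.177 2.42 3.192
vertex 2.143 1.981 1.706
endloop
endfacet
facet normal -0.022 -0.284 -0.959
outer loop
vertex 2.143 1.981 1.706
vertex 2.823 0.84 2.028
vertex 1.868 1.131 1.964
endloop
endfacet
facet normal 0.022 0.284 0.959
outer loop
vertex 1.902 1.569 3.45
vertex 3.132 2.129 3.256
vertex 2.177 2.42 3.192
endloop
endfacet
facet normal -0.296 -0.914 0.277
outer loop
vertex 2.857 1.279 3.514
vertex 1.902 1.569 3.45
vertex 2.823 0.84 2.028
endloop
endfacet
facet normal 0.022 0.284 0.959
outer loop
vertex 2.857 1.279 3.514
vertex 3.132 2.129 3.256
vertex 1.902 1.569 3.45
endloop
endfacet
facet normal 0.297 0.914 -0.277
outer loop
vertex 2.177 2.42 3.192
vertex 3.132 2.129 3.256
vertex 2.143 1.981 1.706
endloop
endfacet
facet normal -0.022 -0.284 -0.959
outer loop
vertex 3.098 1.691 1.77
vertex 2.823 0.84 2.028
vertex 2.143 1.981 1.706
endloop
endfacet
facet normal 0.296 0.914 -0.276
outer loop
vertex 2.143 1.981 1.706
vertex 3.132 2.129 3.256
vertex 3.098 1.691 1.77
endloop
endfacet
facet normal 0.955 -0.289 0.064
outer loop
vertex 3.098 1.691 1.77
vertex 2.857 1.279 3.514
vertex 2.823 0.84 2.028
endloop
endfacet
facet normal 0.955 -0.290 0.064
outer loop
vertex 3.132 2.129 3.256
vertex 2.857 1.279 3.514
vertex 3.098 1.691 1.77
endloop
endfacet

endsolid


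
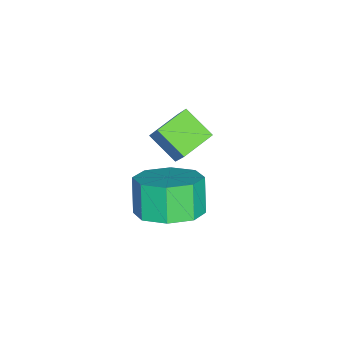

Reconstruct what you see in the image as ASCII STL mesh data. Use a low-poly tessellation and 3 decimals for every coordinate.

solid 
facet normal -0.499 -0.321 -0.805
outer loop
vertex -1.024 1.225 -2.624
vertex -1.905 1.849 -2.327
vertex -0.602 2.113 -3.239
endloop
endfacet
facet normal 0.787 -0.557 -0.264
outer loop
vertex 0.045 2.531 -2.193
vertex -1.024 1.225 -2.624
vertex -0.602 2.113 -3.239
endloop
endfacet
facet normal -0.498 -0.322 -0.805
outer loop
vertex -0.602 2.113 -3.239
vertex -1.905 1.849 -2.327
vertex -1.484 2.737 -2.943
endloop
endfacet
facet normal 0.364 0.766 -0.531
outer loop
vertex -1.484 2.737 -2.943
vertex 0.045 2.531 -2.193
vertex -0.602 2.113 -3.239
endloop
endfacet
facet normal -0.363 -0.766 0.531
outer loop
vertex -1.024 1.225 -2.624
vertex -1.258 2.267 -1.281
vertex -1.905 1.849 -2.327
endloop
endfacet
facet normal 0.787 -0.557 -0.265
outer loop
vertex -0.376 1.643 -1.577
vertex -1.024 1.225 -2.624
vertex 0.045 2.531 -2.193
endloop
endfacet
facet normal -0.364 -0.766 0.531
outer loop
vertex -0.376 1.643 -1.577
vertex -1.258 2.267 -1.281
vertex -1.024 1.225 -2.624
endloop
endfacet
facet normal -0.787 0.557 0.265
outer loop
vertex -1.905 1.849 -2.327
vertex -1.258 2.267 -1.281
vertex -1.484 2.737 -2.943
endloop
endfacet
facet normal 0.363 0.766 -0.531
outer loop
vertex -0.836 3.155 -1.896
vertex 0.045 2.531 -2.193
vertex -1.484 2.737 -2.943
endloop
endfacet
facet normal -0.787 0.557 0.265
outer loop
vertex -1.484 2.737 -2.943
vertex -1.258 2.267 -1.281
vertex -0.836 3.155 -1.896
endloop
endfacet
facet normal 0.499 0.322 0.805
outer loop
vertex -0.836 3.155 -1.896
vertex -0.376 1.643 -1.577
vertex 0.045 2.531 -2.193
endloop
endfacet
facet normal 0.498 0.321 0.806
outer loop
vertex -1.258 2.267 -1.281
vertex -0.376 1.643 -1.577
vertex -0.836 3.155 -1.896
endloop
endfacet
facet normal 0.476 0.143 -0.867
outer loop
vertex 2.827 2.742 -2.296
vertex 1.964 2.585 -2.796
vertex 2.427 3.394 -2.408
endloop
endfacet
facet normal 0.711 0.518 0.476
outer loop
vertex 2.827 2.742 -2.296
vertex 2.427 3.394 -2.408
vertex 2.26 2.572 -1.264
endloop
endfacet
facet normal 0.711 0.518 0.476
outer loop
vertex 2.26 2.572 -1.264
vertex 2.427 3.394 -2.408
vertex 1.86 3.224 -1.376
endloop
endfacet
facet normal -0.476 -0.143 0.868
outer loop
vertex 2.26 2.572 -1.264
vertex 1.86 3.224 -1.376
vertex 1.396 2.415 -1.764
endloop
endfacet
facet normal 0.477 0.143 -0.867
outer loop
vertex 2.427 3.394 -2.408
vertex 1.964 2.585 -2.796
vertex 1.756 3.572 -2.748
endloop
endfacet
facet normal 0.137 0.963 0.234
outer loop
vertex 2.427 3.394 -2.408
vertex 1.756 3.572 -2.748
vertex 1.86 3.224 -1.376
endloop
endfacet
facet normal 0.137 0.963 0.234
outer loop
vertex 1.86 3.224 -1.376
vertex 1.756 3.572 -2.748
vertex 1.189 3.402 -1.716
endloop
endfacet
facet normal -0.477 -0.142 0.867
outer loop
vertex 1.86 3.224 -1.376
vertex 1.189 3.402 -1.716
vertex 1.396 2.415 -1.764
endloop
endfacet
facet normal 0.477 0.143 -0.867
outer loop
vertex 1.756 3.572 -2.748
vertex 1.964 2.585 -2.796
vertex 1.206 3.172 -3.116
endloop
endfacet
facet normal -0.517 0.844 -0.145
outer loop
vertex 1.756 3.572 -2.748
vertex 1.206 3.172 -3.116
vertex 1.189 3.402 -1.716
endloop
endfacet
facet normal -0.517 0.844 -0.145
outer loop
vertex 1.189 3.402 -1.716
vertex 1.206 3.172 -3.116
vertex 0.639 3.002 -2.083
endloop
endfacet
facet normal -0.476 -0.142 0.868
outer loop
vertex 1.189 3.402 -1.716
vertex 0.639 3.002 -2.083
vertex 1.396 2.415 -1.764
endloop
endfacet
facet normal 0.476 0.142 -0.868
outer loop
vertex 1.206 3.172 -3.116
vertex 1.964 2.585 -2.796
vertex 1.1 2.428 -3.296
endloop
endfacet
facet normal -0.869 0.230 -0.439
outer loop
vertex 1.206 3.172 -3.116
vertex 1.1 2.428 -3.296
vertex 0.639 3.002 -2.083
endloop
endfacet
facet normal -0.868 0.231 -0.439
outer loop
vertex 0.639 3.002 -2.083
vertex 1.1 2.428 -3.296
vertex 0.533 2.258 -2.264
endloop
endfacet
facet normal -0.477 -0.143 0.867
outer loop
vertex 0.639 3.002 -2.083
vertex 0.533 2.258 -2.264
vertex 1.396 2.415 -1.764
endloop
endfacet
facet normal 0.476 0.143 -0.868
outer loop
vertex 1.1 2.428 -3.296
vertex 1.964 2.585 -2.796
vertex 1.5 1.776 -3.184
endloop
endfacet
facet normal -0.711 -0.518 -0.476
outer loop
vertex 1.1 2.428 -3.296
vertex 1.5 1.776 -3.184
vertex 0.533 2.258 -2.264
endloop
endfacet
facet normal -0.711 -0.518 -0.476
outer loop
vertex 0.533 2.258 -2.264
vertex 1.5 1.776 -3.184
vertex 0.933 1.606 -2.152
endloop
endfacet
facet normal -0.476 -0.143 0.867
outer loop
vertex 0.533 2.258 -2.264
vertex 0.933 1.606 -2.152
vertex 1.396 2.415 -1.764
endloop
endfacet
facet normal 0.477 0.142 -0.867
outer loop
vertex 1.5 1.776 -3.184
vertex 1.964 2.585 -2.796
vertex 2.171 1.598 -2.844
endloop
endfacet
facet normal -0.137 -0.963 -0.234
outer loop
vertex 1.5 1.776 -3.184
vertex 2.171 1.598 -2.844
vertex 0.933 1.606 -2.152
endloop
endfacet
facet normal -0.137 -0.963 -0.234
outer loop
vertex 0.933 1.606 -2.152
vertex 2.171 1.598 -2.844
vertex 1.604 1.428 -1.812
endloop
endfacet
facet normal -0.477 -0.143 0.867
outer loop
vertex 0.933 1.606 -2.152
vertex 1.604 1.428 -1.812
vertex 1.396 2.415 -1.764
endloop
endfacet
facet normal 0.476 0.142 -0.868
outer loop
vertex 2.171 1.598 -2.844
vertex 1.964 2.585 -2.796
vertex 2.721 1.998 -2.477
endloop
endfacet
facet normal 0.517 -0.844 0.145
outer loop
vertex 2.171 1.598 -2.844
vertex 2.721 1.998 -2.477
vertex 1.604 1.428 -1.812
endloop
endfacet
facet normal 0.517 -0.844 0.145
outer loop
vertex 1.604 1.428 -1.812
vertex 2.721 1.998 -2.477
vertex 2.154 1.828 -1.444
endloop
endfacet
facet normal -0.477 -0.143 0.867
outer loop
vertex 1.604 1.428 -1.812
vertex 2.154 1.828 -1.444
vertex 1.396 2.415 -1.764
endloop
endfacet
facet normal 0.477 0.143 -0.867
outer loop
vertex 2.721 1.998 -2.477
vertex 1.964 2.585 -2.796
vertex 2.827 2.742 -2.296
endloop
endfacet
facet normal 0.869 -0.230 0.439
outer loop
vertex 2.721 1.998 -2.477
vertex 2.827 2.742 -2.296
vertex 2.154 1.828 -1.444
endloop
endfacet
facet normal 0.868 -0.230 0.439
outer loop
vertex 2.154 1.828 -1.444
vertex 2.827 2.742 -2.296
vertex 2.26 2.572 -1.264
endloop
endfacet
facet normal -0.476 -0.142 0.868
outer loop
vertex 2.154 1.828 -1.444
vertex 2.26 2.572 -1.264
vertex 1.396 2.415 -1.764
endloop
endfacet

endsolid
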